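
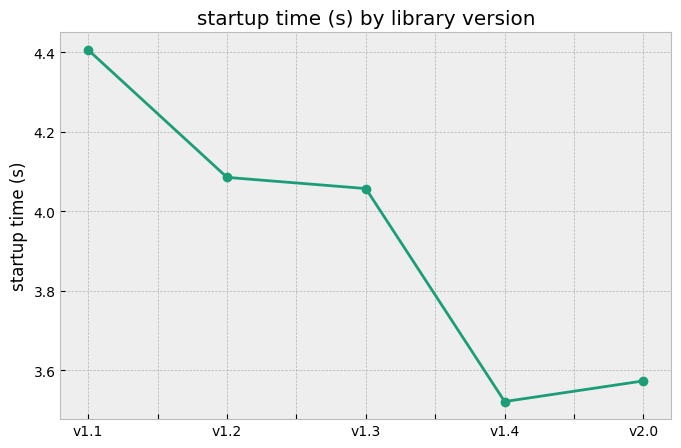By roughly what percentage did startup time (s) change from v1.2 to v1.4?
≈ -14.6%

v1.2 ≈ 4.1, v1.4 ≈ 3.5; (3.5 − 4.1) / 4.1 ≈ -14.6%.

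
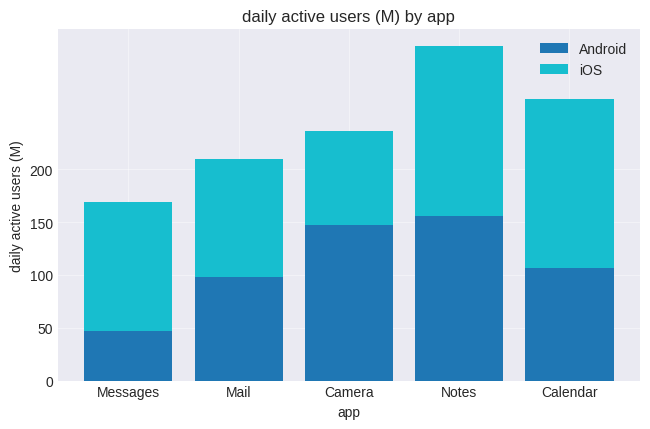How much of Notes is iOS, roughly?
iOS top ≈ 300, bottom ≈ 150; segment ≈ 150.

≈ 150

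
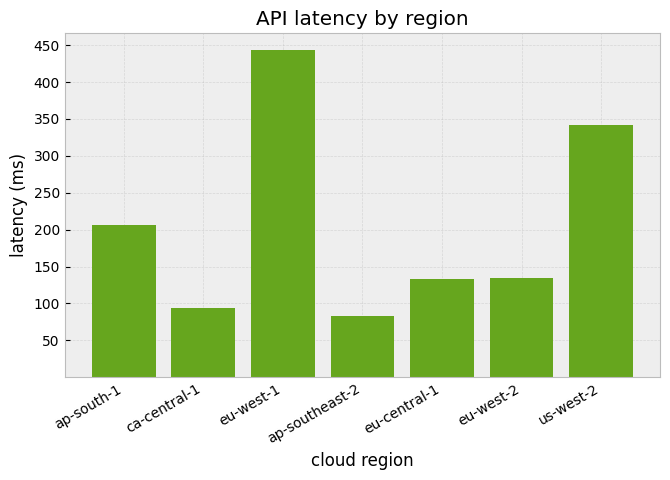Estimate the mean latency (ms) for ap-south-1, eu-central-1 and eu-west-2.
(200 + 150 + 150) / 3 ≈ 167.

≈ 167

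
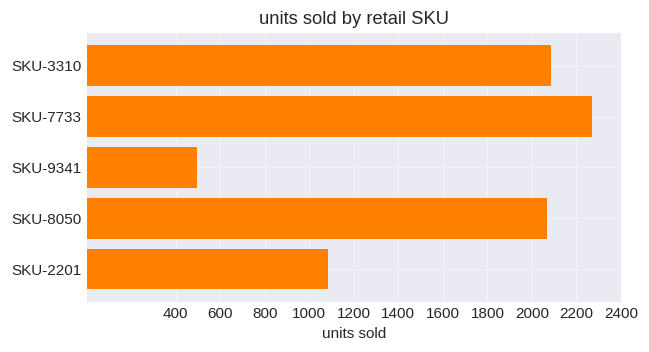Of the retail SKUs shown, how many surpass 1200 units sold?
3

Above 1200: SKU-3310, SKU-7733, SKU-8050.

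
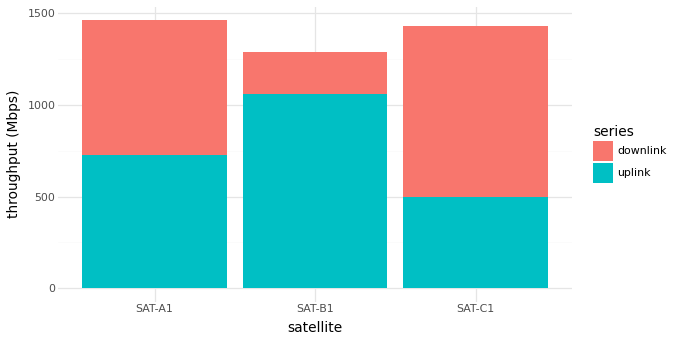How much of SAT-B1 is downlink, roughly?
≈ 200

downlink top ≈ 1200, bottom ≈ 1000; segment ≈ 200.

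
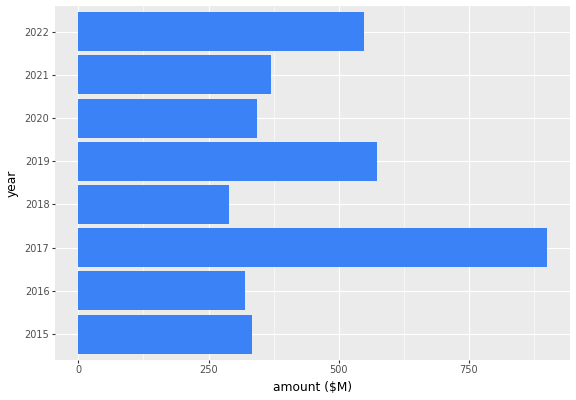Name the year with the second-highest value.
2019

Top 3: 2017 ≈ 900, 2019 ≈ 600, 2022 ≈ 500.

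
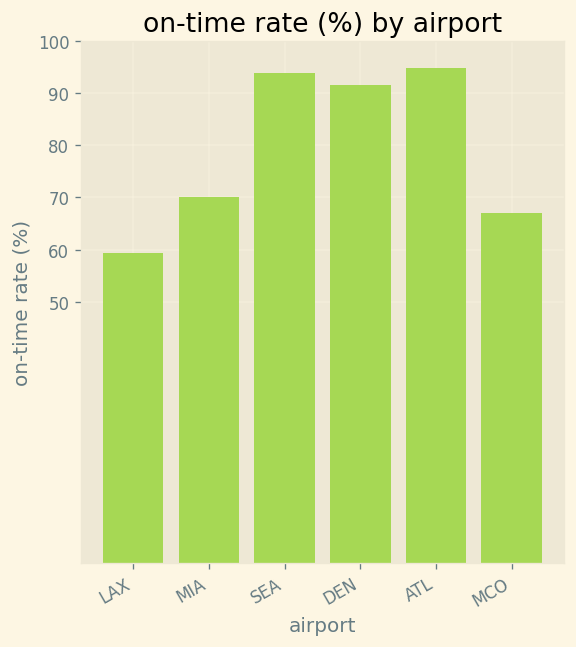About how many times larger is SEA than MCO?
≈ 1.29×

SEA ≈ 90, MCO ≈ 70; 90/70 ≈ 1.29.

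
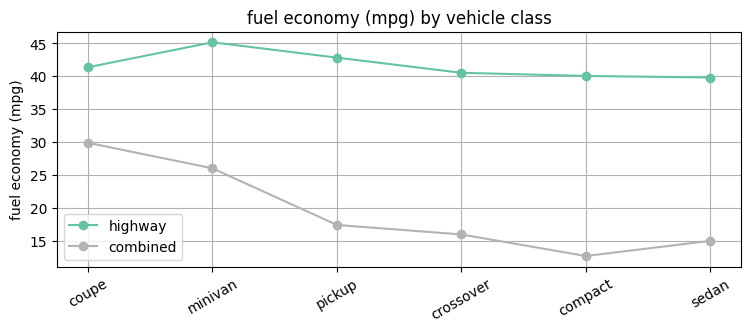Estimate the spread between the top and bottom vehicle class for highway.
Max minivan ≈ 45, min sedan ≈ 40; range ≈ 5.

≈ 5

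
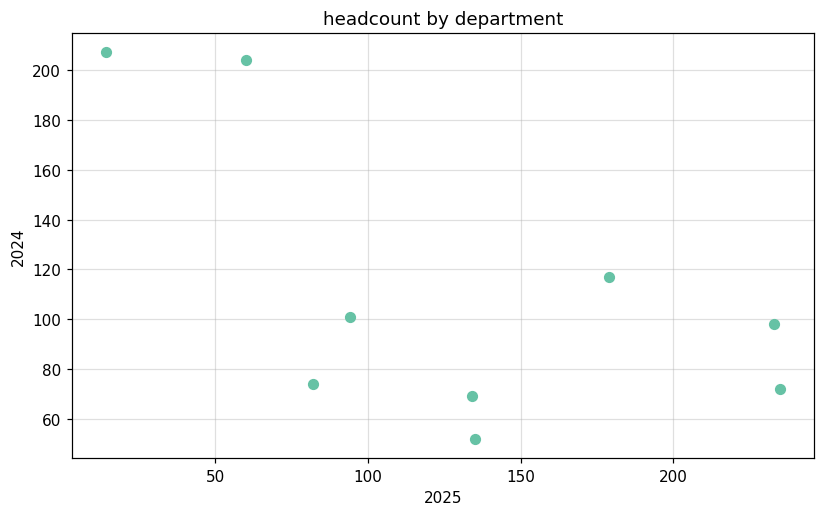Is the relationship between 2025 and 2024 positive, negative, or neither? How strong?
Points are negatively correlated; moderate (|r| ≈ 0.6).

negative, moderate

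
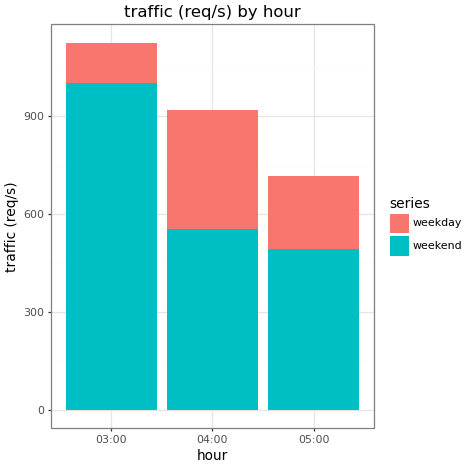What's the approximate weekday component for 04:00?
weekday top ≈ 900, bottom ≈ 600; segment ≈ 300.

≈ 300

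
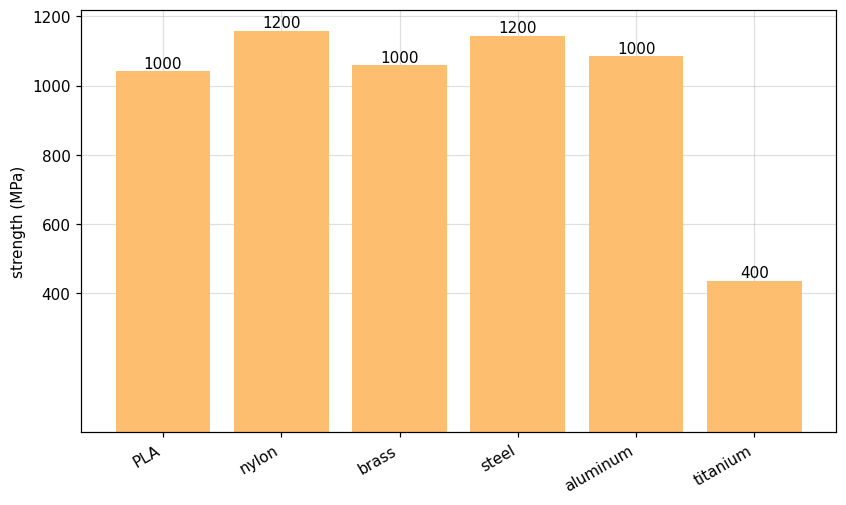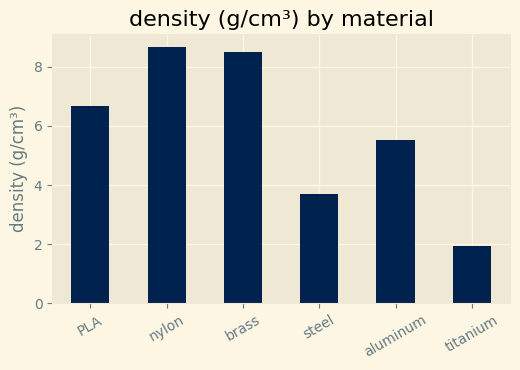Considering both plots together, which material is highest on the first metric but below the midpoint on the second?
Chart 2 median density (g/cm³) ≈ 6; below-median materials: steel, aluminum, titanium. Among those, steel has the highest strength (MPa) (≈ 1200).

steel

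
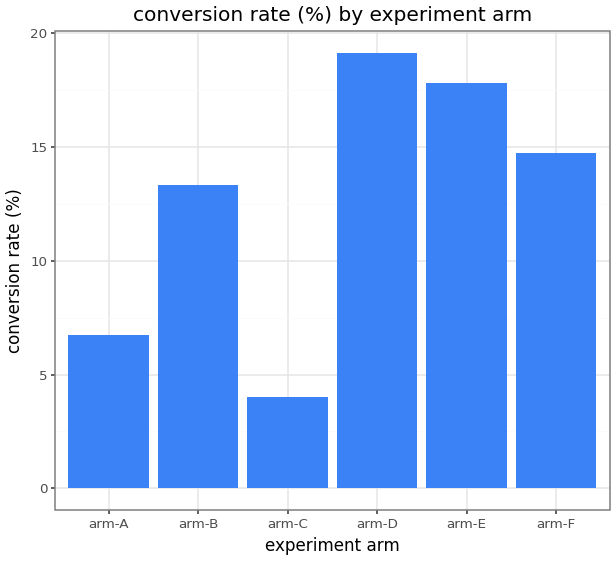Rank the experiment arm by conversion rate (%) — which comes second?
arm-E

Top 3: arm-D ≈ 20, arm-E ≈ 18, arm-F ≈ 14.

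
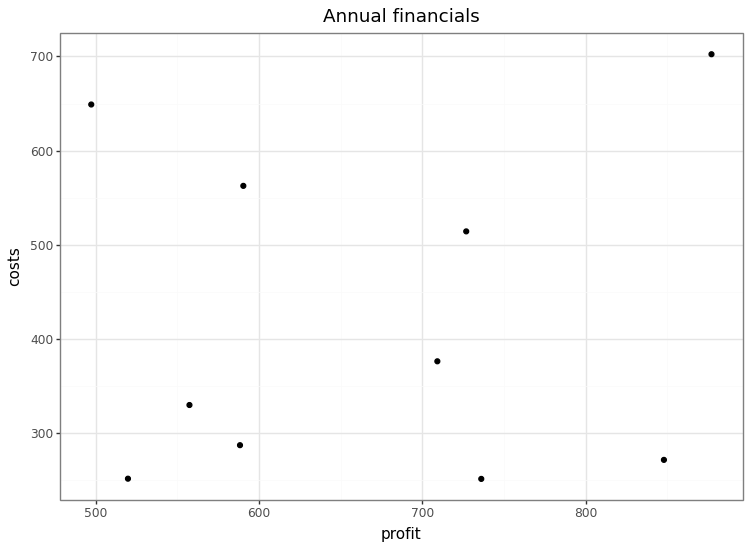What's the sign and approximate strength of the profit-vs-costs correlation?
Points are roughly uncorrelated; weak (|r| ≈ 0.1).

no clear correlation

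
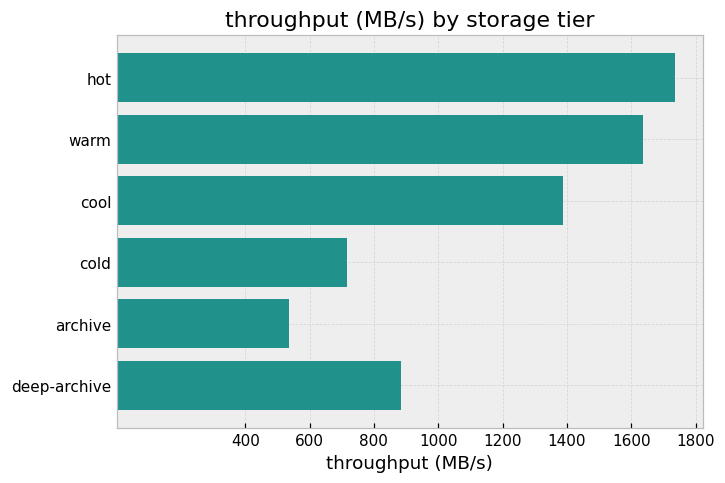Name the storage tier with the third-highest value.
cool

Top 4: hot ≈ 1800, warm ≈ 1600, cool ≈ 1400, deep-archive ≈ 800.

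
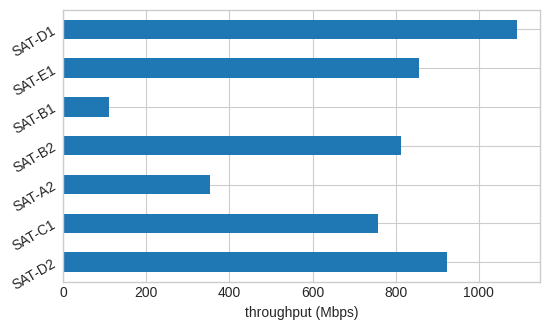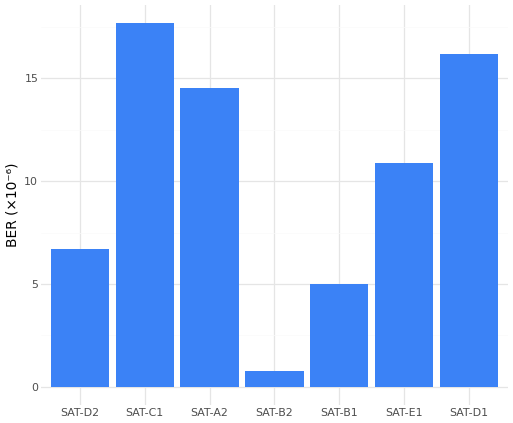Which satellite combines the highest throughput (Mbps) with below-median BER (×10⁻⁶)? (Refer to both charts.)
SAT-D2

Chart 2 median BER (×10⁻⁶) ≈ 10; below-median satellites: SAT-D2, SAT-B2, SAT-B1. Among those, SAT-D2 has the highest throughput (Mbps) (≈ 1000).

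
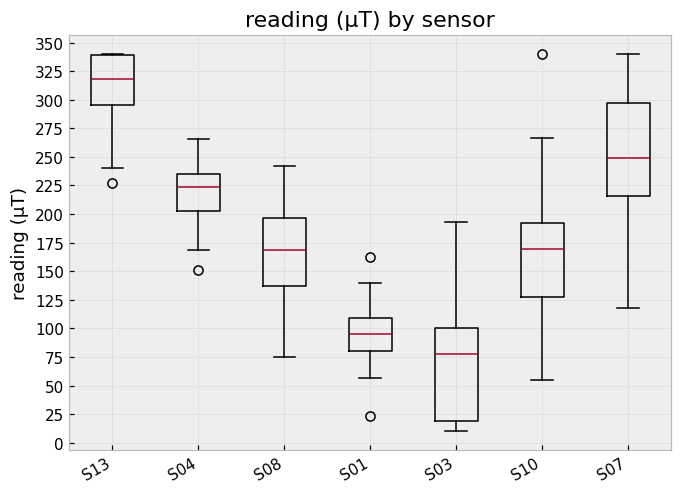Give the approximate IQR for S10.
Q3 ≈ 200, Q1 ≈ 125; IQR ≈ 75.

≈ 75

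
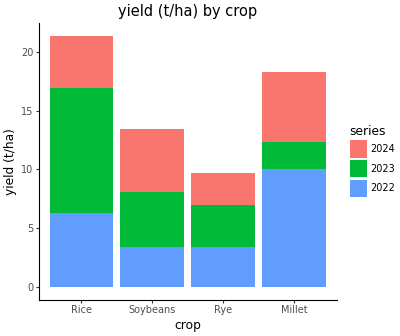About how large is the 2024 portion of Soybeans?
2024 top ≈ 14, bottom ≈ 8; segment ≈ 6.

≈ 6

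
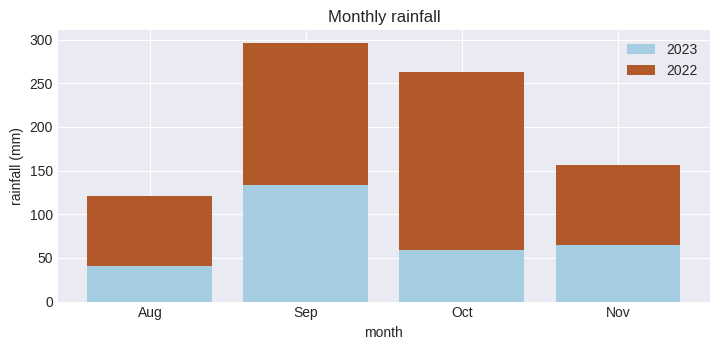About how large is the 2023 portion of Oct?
2023 top ≈ 50, bottom ≈ 0; segment ≈ 50.

≈ 50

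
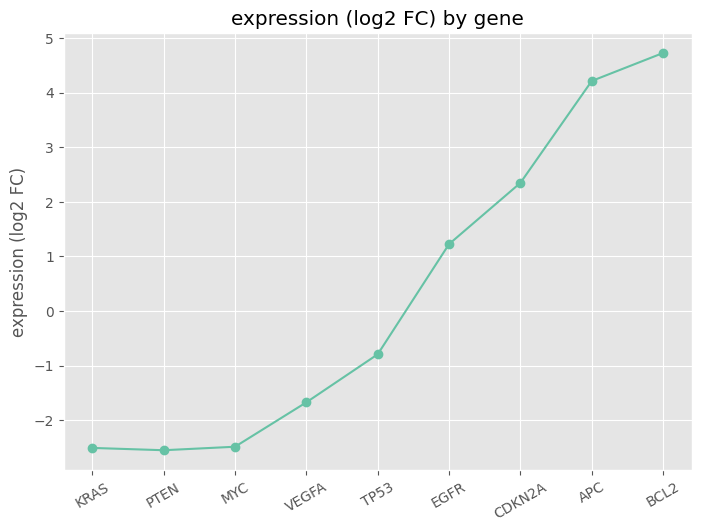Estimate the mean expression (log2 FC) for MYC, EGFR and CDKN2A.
(-2 + 1 + 2) / 3 ≈ 0.

≈ 0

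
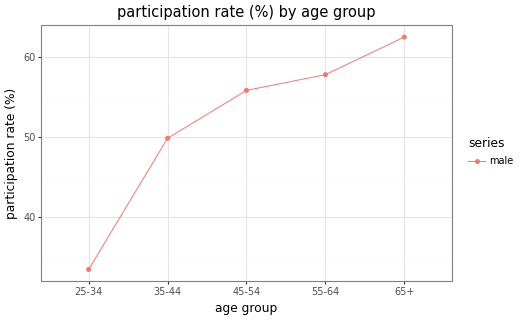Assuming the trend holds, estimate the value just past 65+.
Last three: 55, 60, 65 → slope ≈ 5/step → next ≈ 70.

≈ 70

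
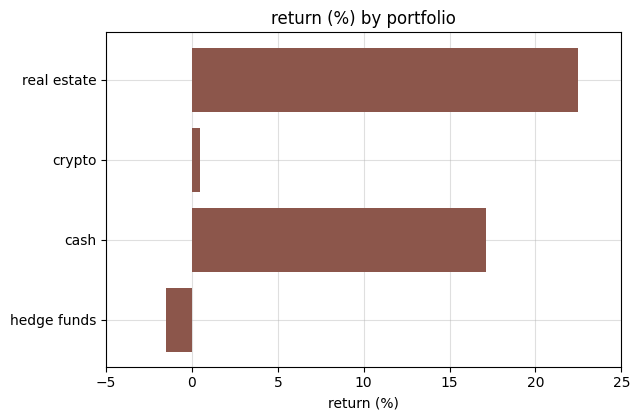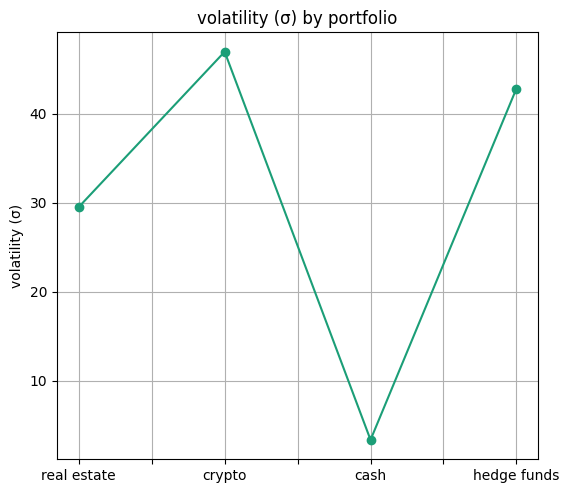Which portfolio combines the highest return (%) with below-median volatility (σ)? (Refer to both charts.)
real estate

Chart 2 median volatility (σ) ≈ 35; below-median portfolios: real estate, cash. Among those, real estate has the highest return (%) (≈ 20).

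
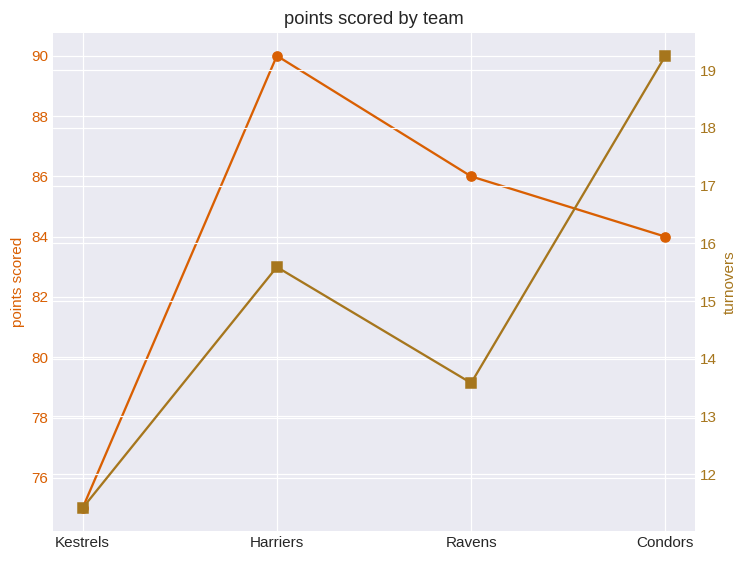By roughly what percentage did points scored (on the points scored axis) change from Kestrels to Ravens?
≈ +13.2%

Kestrels ≈ 76, Ravens ≈ 86; (86 − 76) / 76 ≈ +13.2%.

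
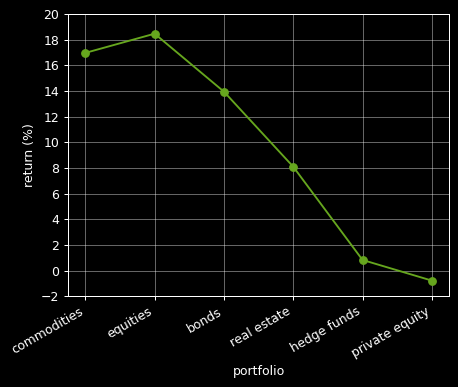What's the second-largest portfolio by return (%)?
commodities

Top 3: equities ≈ 18, commodities ≈ 16, bonds ≈ 14.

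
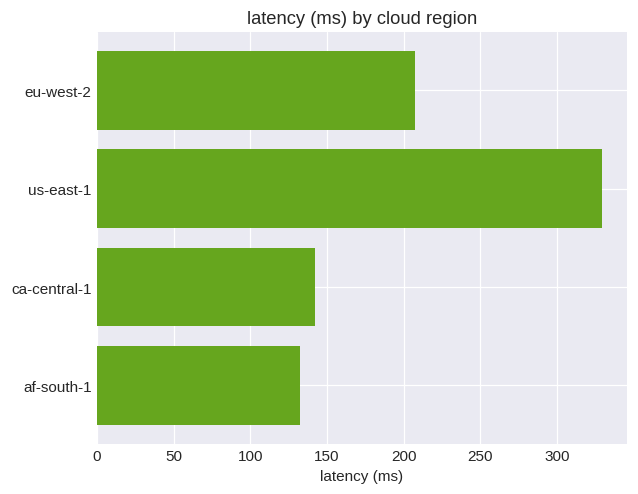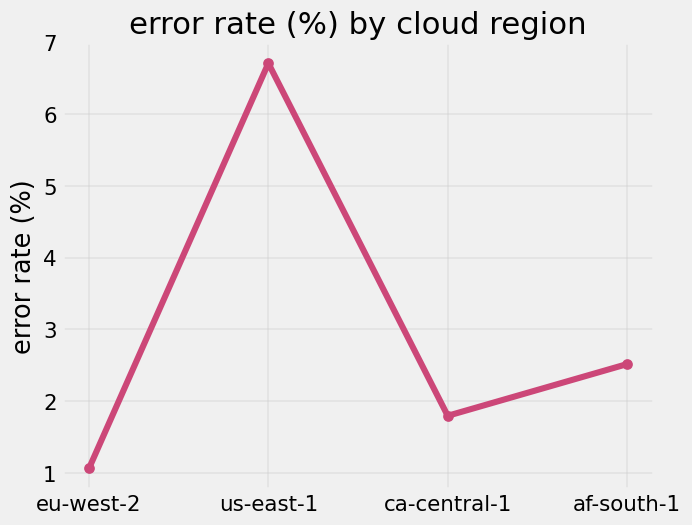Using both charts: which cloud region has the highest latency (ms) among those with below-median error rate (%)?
Chart 2 median error rate (%) ≈ 2; below-median cloud regions: eu-west-2, ca-central-1. Among those, eu-west-2 has the highest latency (ms) (≈ 200).

eu-west-2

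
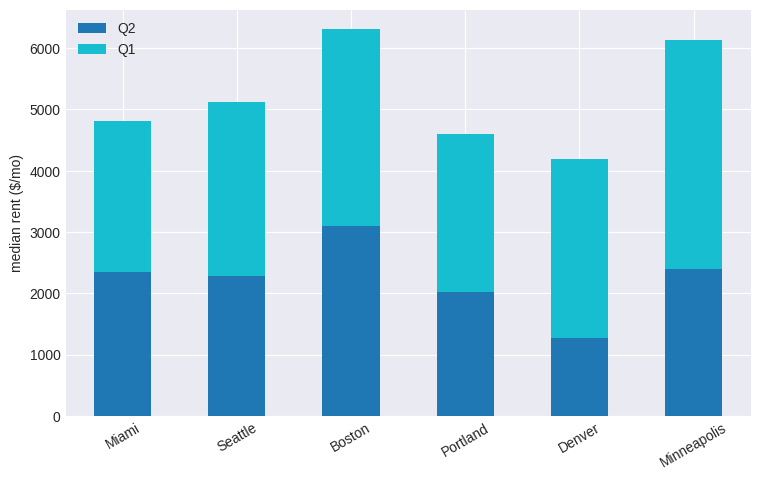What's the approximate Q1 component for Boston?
≈ 3000

Q1 top ≈ 6000, bottom ≈ 3000; segment ≈ 3000.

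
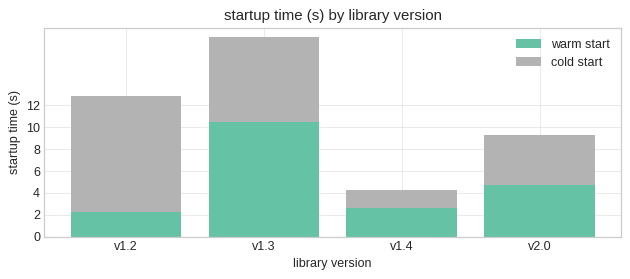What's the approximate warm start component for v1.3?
≈ 10

warm start top ≈ 10, bottom ≈ 0; segment ≈ 10.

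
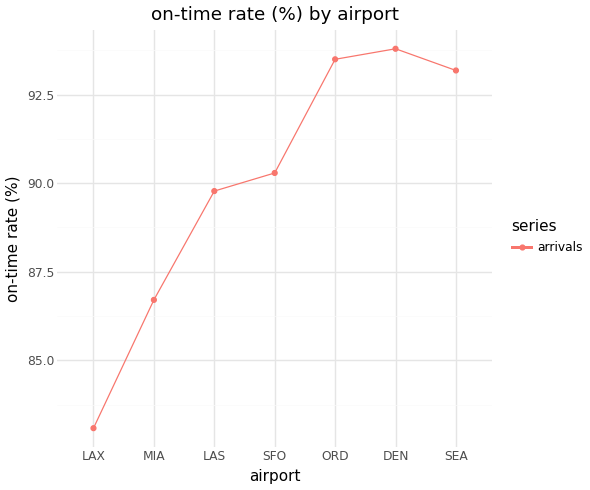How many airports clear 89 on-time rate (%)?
5

Above 89: LAS, SFO, ORD, DEN, SEA.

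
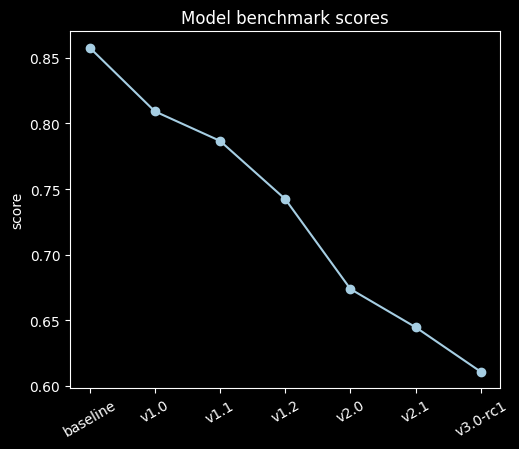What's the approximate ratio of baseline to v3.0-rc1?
baseline ≈ 0.85, v3.0-rc1 ≈ 0.60; 0.85/0.60 ≈ 1.42.

≈ 1.42×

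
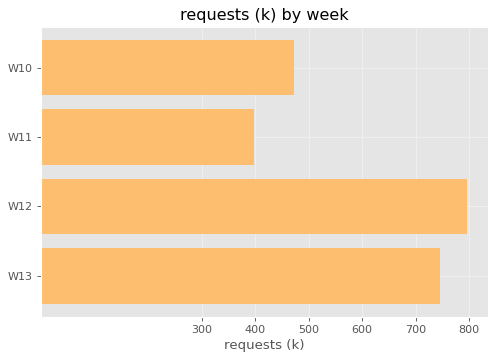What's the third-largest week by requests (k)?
W10

Top 4: W12 ≈ 800, W13 ≈ 700, W10 ≈ 500, W11 ≈ 400.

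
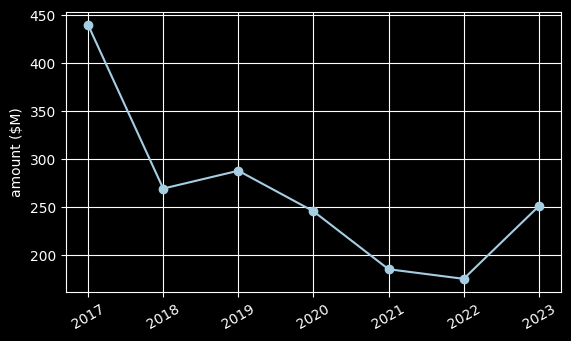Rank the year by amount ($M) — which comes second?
2019

Top 3: 2017 ≈ 450, 2019 ≈ 300, 2018 ≈ 275.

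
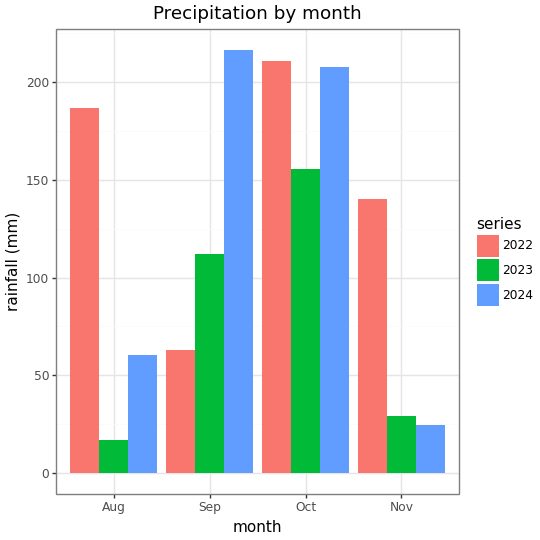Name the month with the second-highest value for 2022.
Top 3 for 2022: Oct ≈ 220, Aug ≈ 180, Nov ≈ 140.

Aug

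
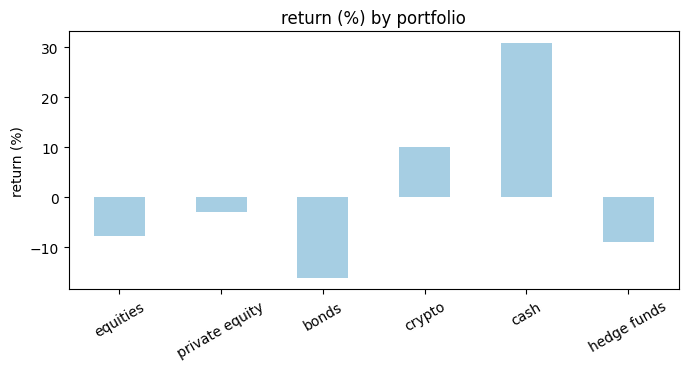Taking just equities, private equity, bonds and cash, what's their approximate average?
≈ 0

(-10 + -5 + -15 + 30) / 4 ≈ 0.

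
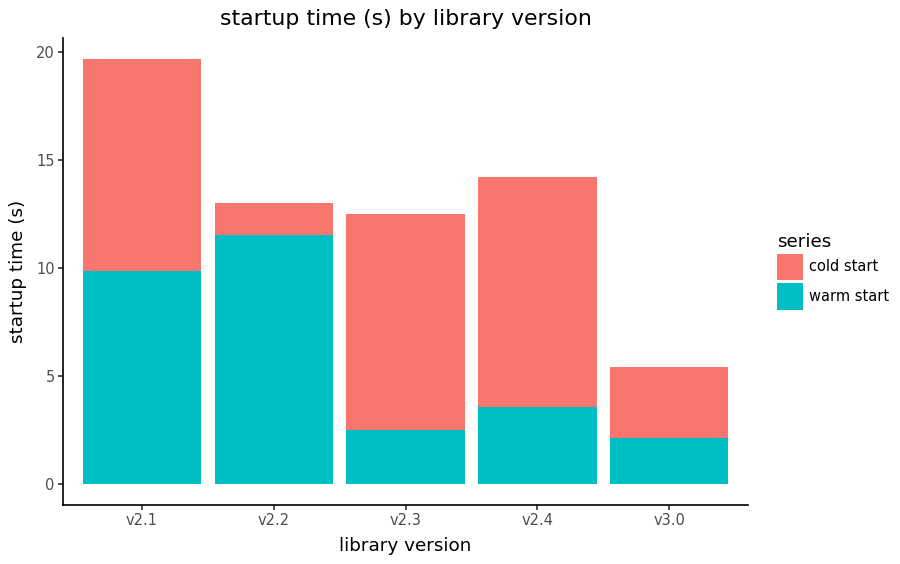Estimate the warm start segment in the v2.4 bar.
warm start top ≈ 4, bottom ≈ 0; segment ≈ 4.

≈ 4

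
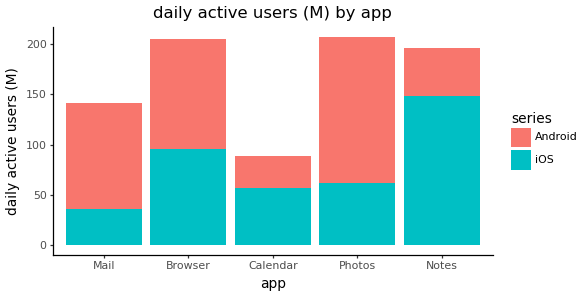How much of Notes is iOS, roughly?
≈ 140

iOS top ≈ 140, bottom ≈ 0; segment ≈ 140.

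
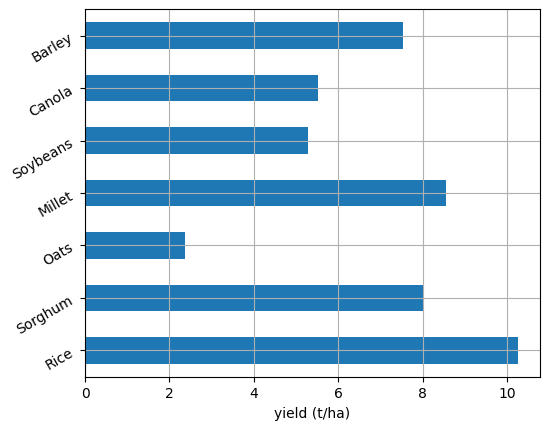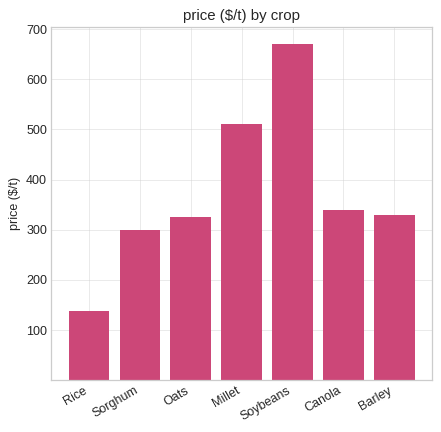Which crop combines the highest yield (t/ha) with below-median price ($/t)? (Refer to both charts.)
Rice

Chart 2 median price ($/t) ≈ 300; below-median crops: Rice, Sorghum, Oats. Among those, Rice has the highest yield (t/ha) (≈ 10).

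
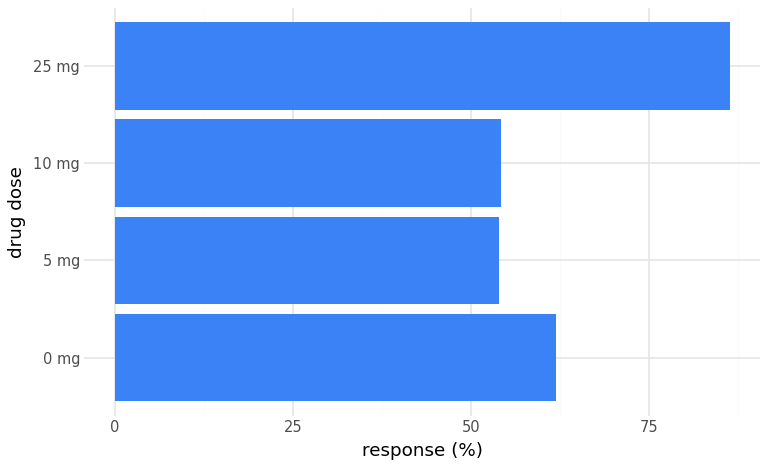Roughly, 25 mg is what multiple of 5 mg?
25 mg ≈ 90, 5 mg ≈ 50; 90/50 ≈ 1.8.

≈ 1.8×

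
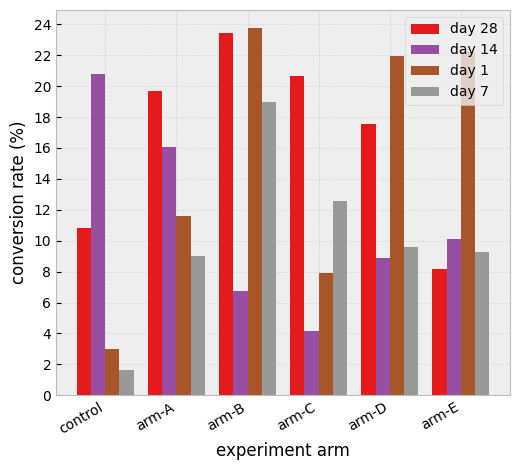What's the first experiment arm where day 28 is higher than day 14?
arm-A

control: day 28 ≈ 10 vs day 14 ≈ 20 (not yet); arm-A: day 28 ≈ 20 vs day 14 ≈ 16 (first crossover).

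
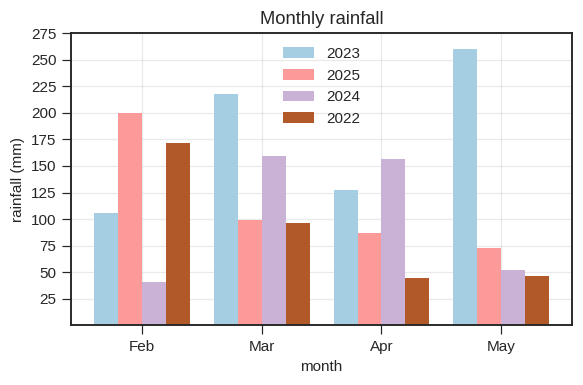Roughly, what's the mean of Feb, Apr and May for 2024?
(50 + 150 + 50) / 3 ≈ 83.

≈ 83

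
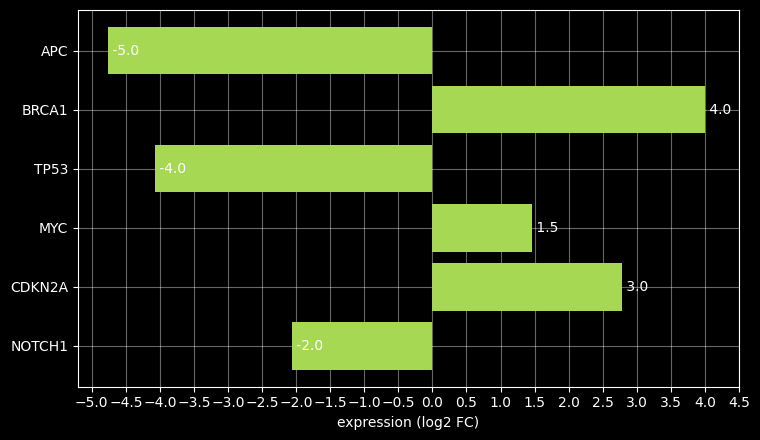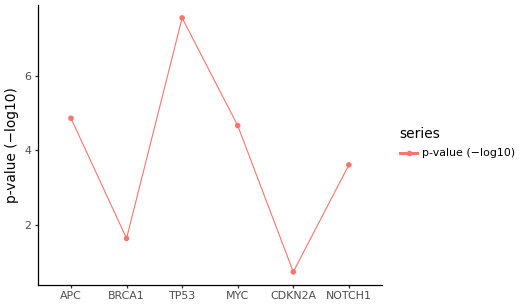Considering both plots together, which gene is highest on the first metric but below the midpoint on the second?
BRCA1

Chart 2 median p-value (−log10) ≈ 4; below-median genes: BRCA1, CDKN2A, NOTCH1. Among those, BRCA1 has the highest expression (log2 FC) (≈ 4).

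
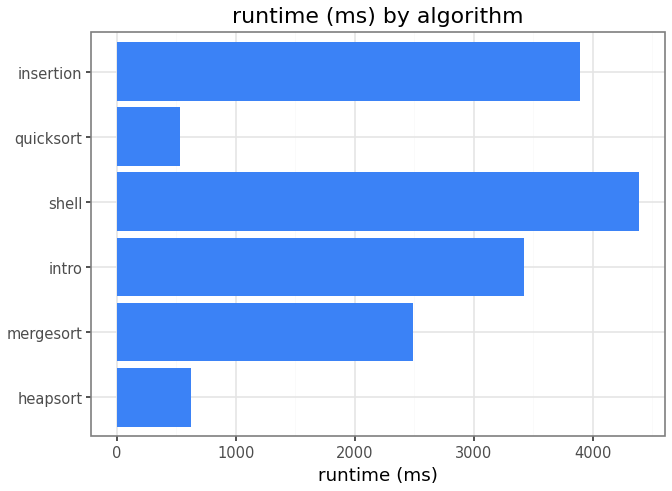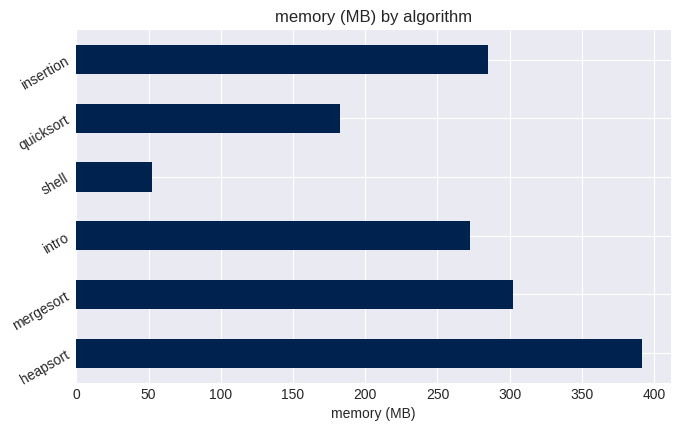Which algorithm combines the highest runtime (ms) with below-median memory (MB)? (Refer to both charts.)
Chart 2 median memory (MB) ≈ 300; below-median algorithms: intro, shell, quicksort. Among those, shell has the highest runtime (ms) (≈ 4500).

shell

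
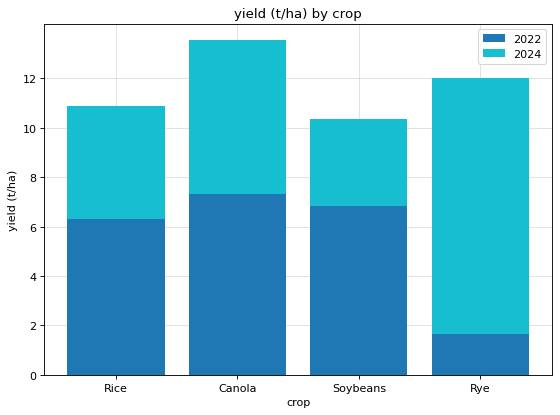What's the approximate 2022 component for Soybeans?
≈ 6

2022 top ≈ 6, bottom ≈ 0; segment ≈ 6.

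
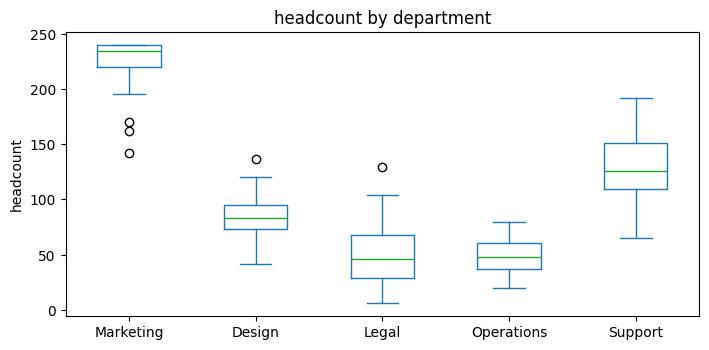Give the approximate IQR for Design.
≈ 20

Q3 ≈ 100, Q1 ≈ 80; IQR ≈ 20.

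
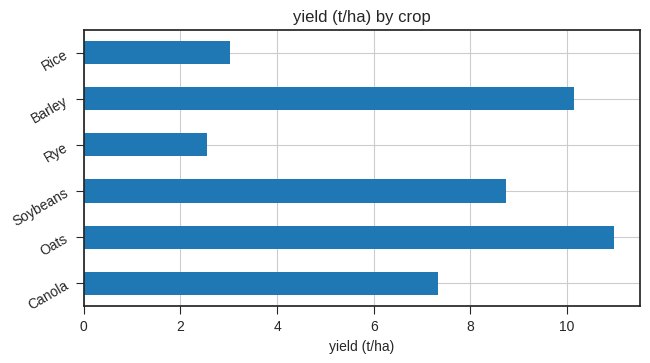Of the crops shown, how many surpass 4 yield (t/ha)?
Above 4: Canola, Oats, Soybeans, Barley.

4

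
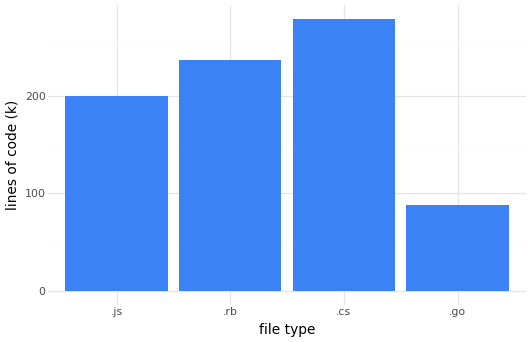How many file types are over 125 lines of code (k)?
3

Above 125: .js, .rb, .cs.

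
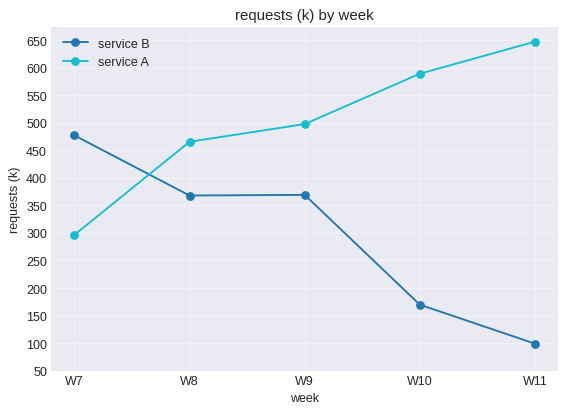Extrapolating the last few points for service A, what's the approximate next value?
≈ 725

Last three: 500, 600, 650 → slope ≈ 75/step → next ≈ 725.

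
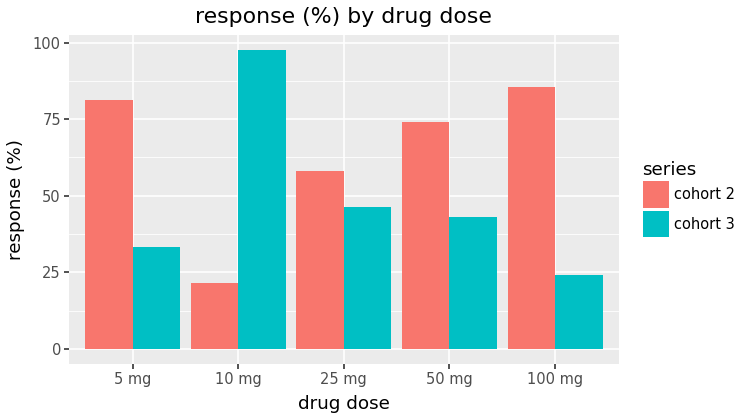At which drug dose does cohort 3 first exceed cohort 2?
5 mg: cohort 3 ≈ 30 vs cohort 2 ≈ 80 (not yet); 10 mg: cohort 3 ≈ 100 vs cohort 2 ≈ 20 (first crossover).

10 mg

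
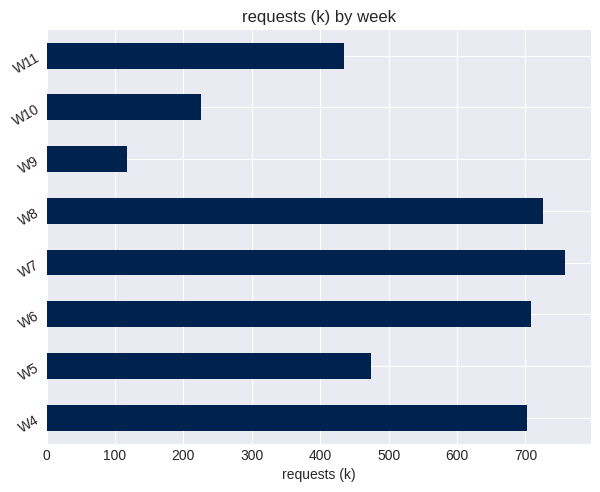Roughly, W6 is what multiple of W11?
≈ 1.75×

W6 ≈ 700, W11 ≈ 400; 700/400 ≈ 1.75.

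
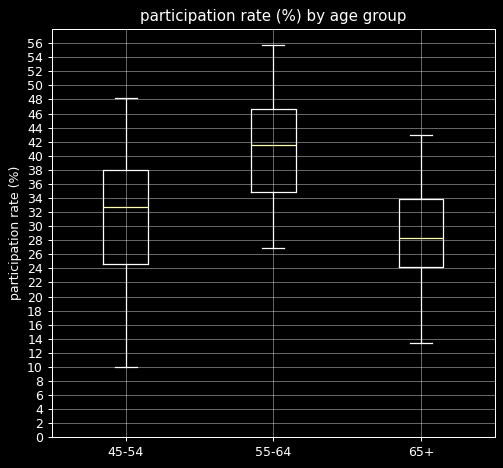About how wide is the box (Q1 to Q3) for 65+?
≈ 10

Q3 ≈ 34, Q1 ≈ 24; IQR ≈ 10.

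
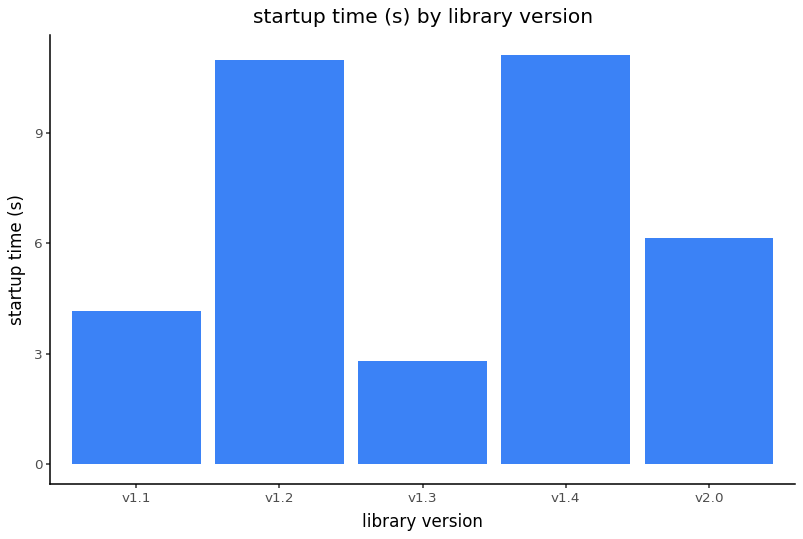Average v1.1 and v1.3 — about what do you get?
(4 + 3) / 2 ≈ 4.

≈ 4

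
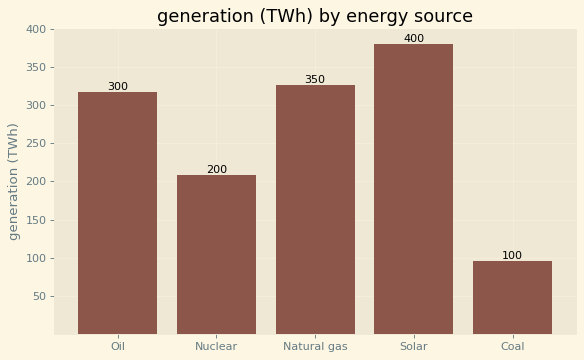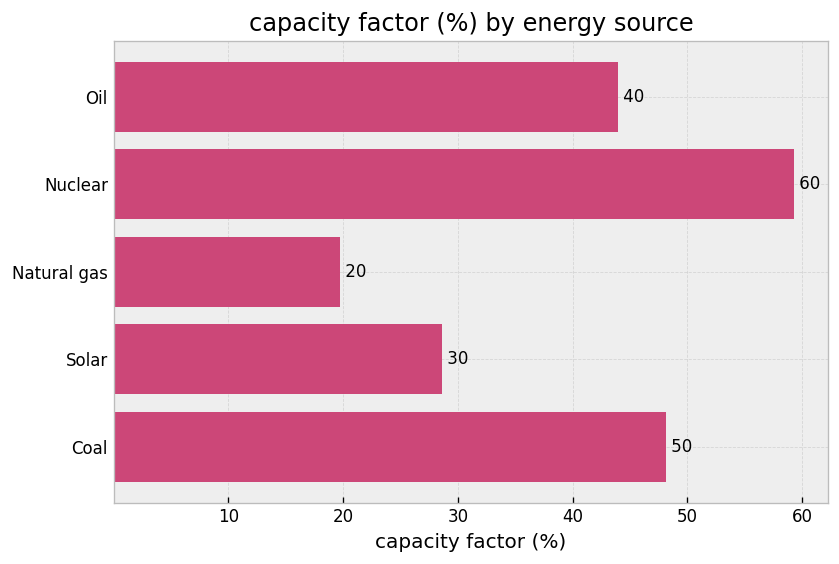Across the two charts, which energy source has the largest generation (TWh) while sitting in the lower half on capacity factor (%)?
Solar

Chart 2 median capacity factor (%) ≈ 40; below-median energy sources: Natural gas, Solar. Among those, Solar has the highest generation (TWh) (≈ 400).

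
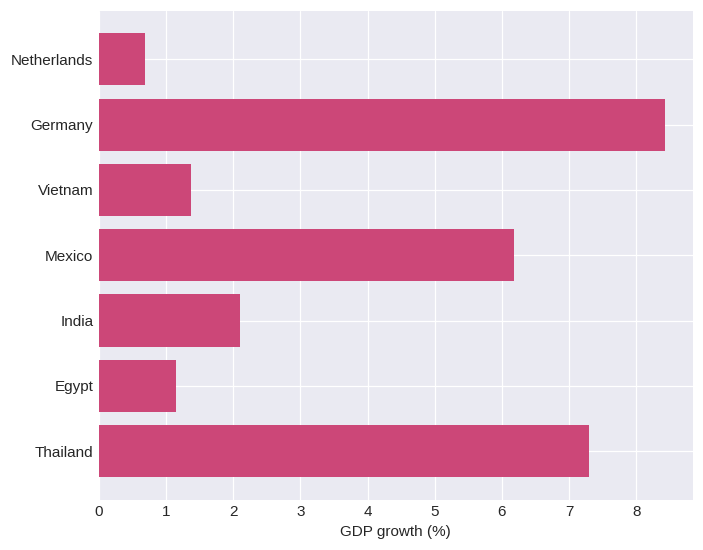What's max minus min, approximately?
Max Germany ≈ 8, min Netherlands ≈ 1; range ≈ 7.

≈ 7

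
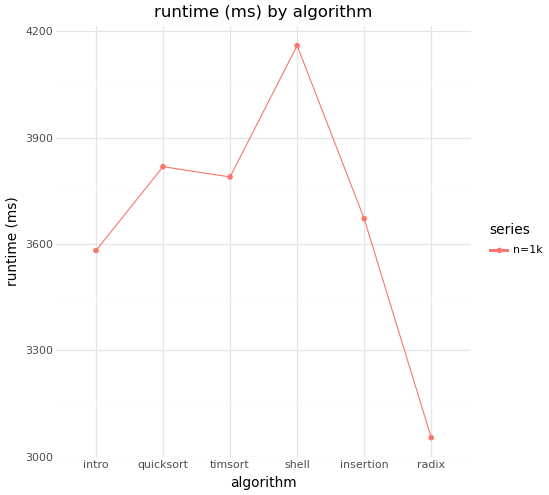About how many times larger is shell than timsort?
≈ 1.11×

shell ≈ 4200, timsort ≈ 3800; 4200/3800 ≈ 1.11.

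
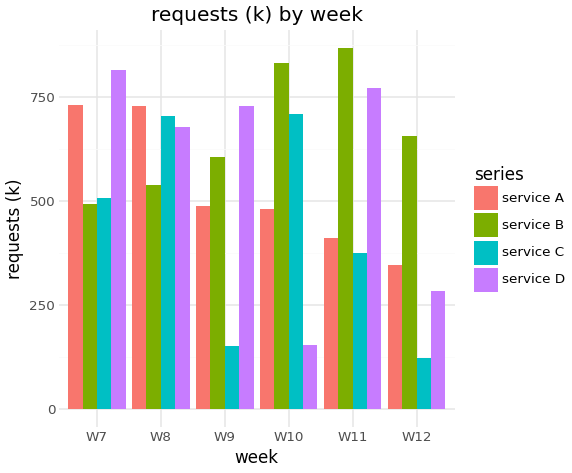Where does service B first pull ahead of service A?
W9

W8: service B ≈ 500 vs service A ≈ 700 (not yet); W9: service B ≈ 600 vs service A ≈ 500 (first crossover).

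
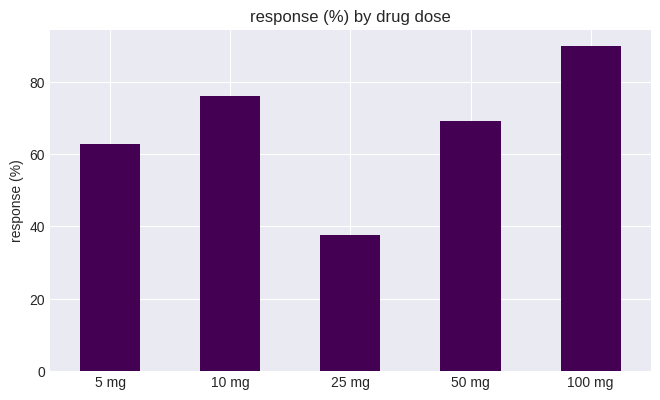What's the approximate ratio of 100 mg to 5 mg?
100 mg ≈ 90, 5 mg ≈ 60; 90/60 ≈ 1.5.

≈ 1.5×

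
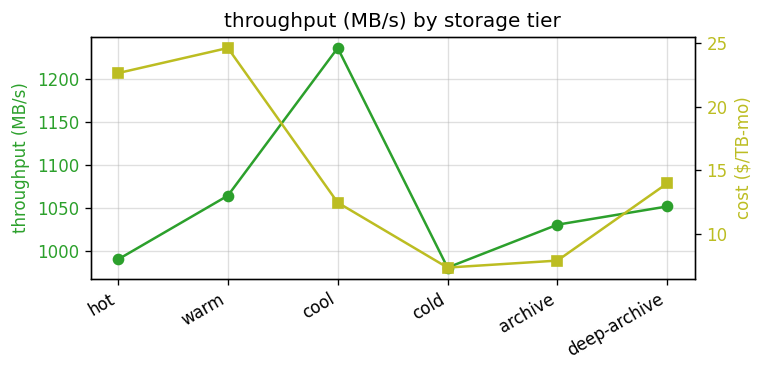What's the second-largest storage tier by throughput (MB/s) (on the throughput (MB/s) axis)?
warm

Top 3 (on the throughput (MB/s) axis): cool ≈ 1225, warm ≈ 1075, deep-archive ≈ 1050.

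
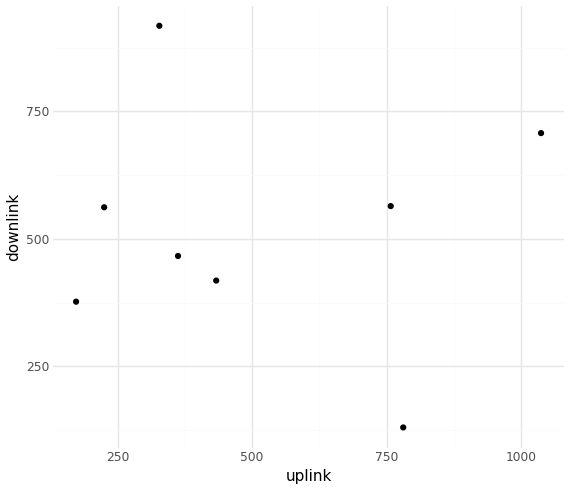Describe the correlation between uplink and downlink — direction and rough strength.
no clear correlation

Points are roughly uncorrelated; weak (|r| ≈ 0.0).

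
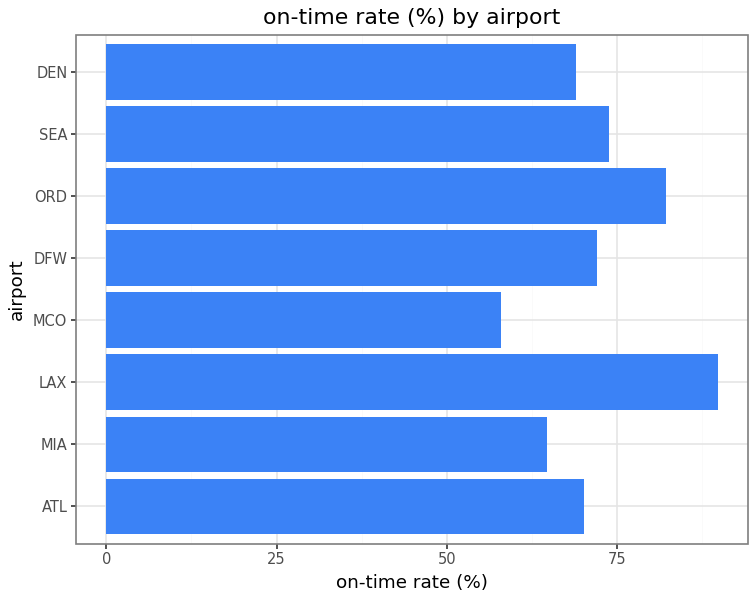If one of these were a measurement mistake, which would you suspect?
LAX

LAX ≈ 90; the rest sit between ≈ 60 and ≈ 80.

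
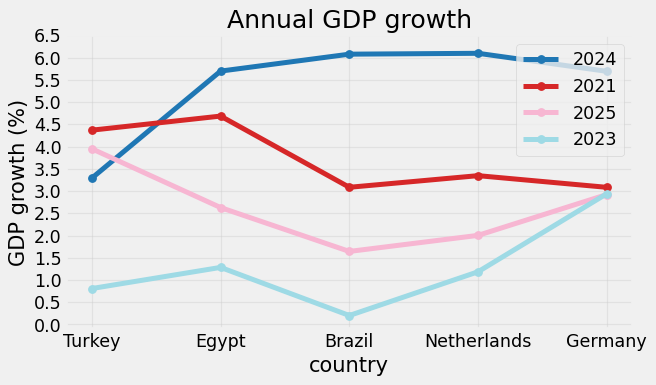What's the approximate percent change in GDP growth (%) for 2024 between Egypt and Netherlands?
Egypt ≈ 5.5, Netherlands ≈ 6.0; (6.0 − 5.5) / 5.5 ≈ +9.1%.

≈ +9.1%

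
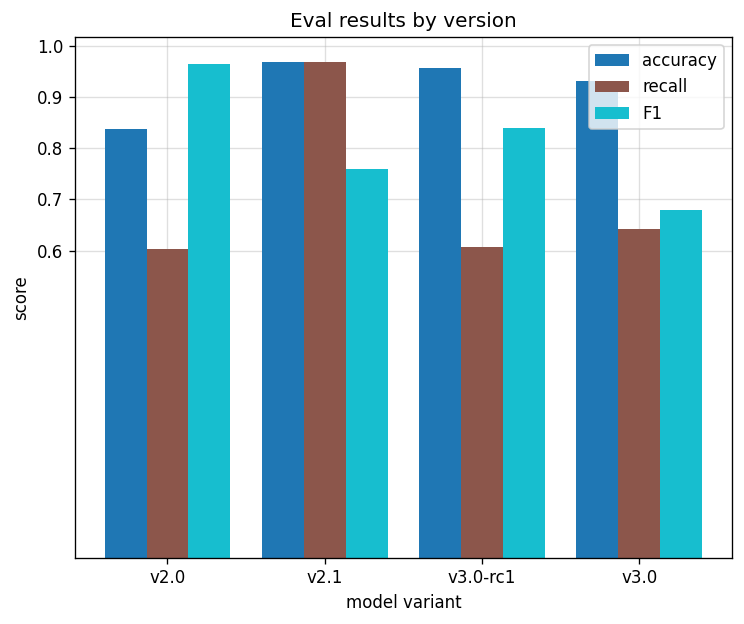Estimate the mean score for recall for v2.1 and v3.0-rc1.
(1.0 + 0.6) / 2 ≈ 0.8.

≈ 0.8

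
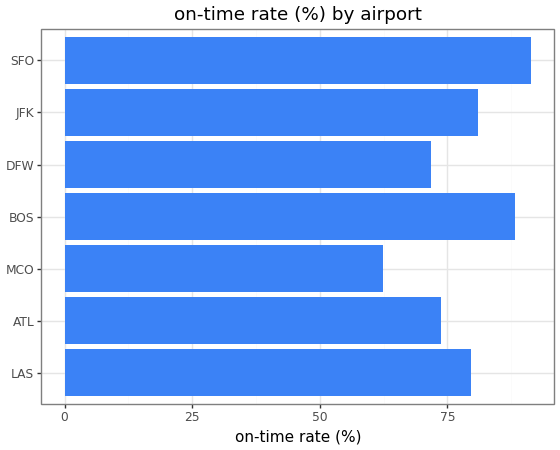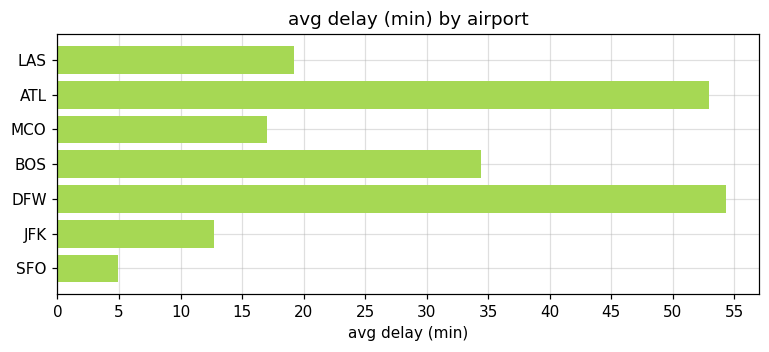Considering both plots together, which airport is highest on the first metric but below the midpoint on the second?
Chart 2 median avg delay (min) ≈ 20; below-median airports: MCO, JFK, SFO. Among those, SFO has the highest on-time rate (%) (≈ 90).

SFO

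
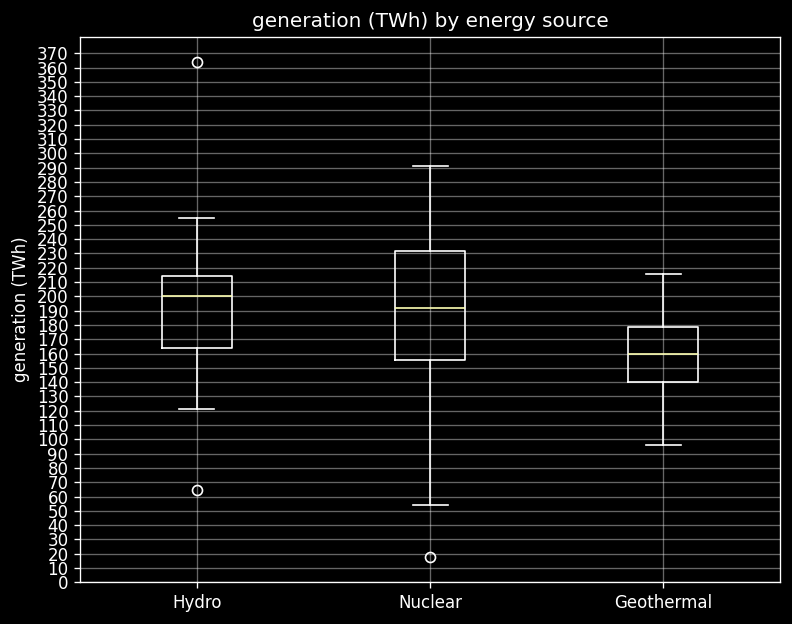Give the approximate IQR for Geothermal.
Q3 ≈ 180, Q1 ≈ 140; IQR ≈ 40.

≈ 40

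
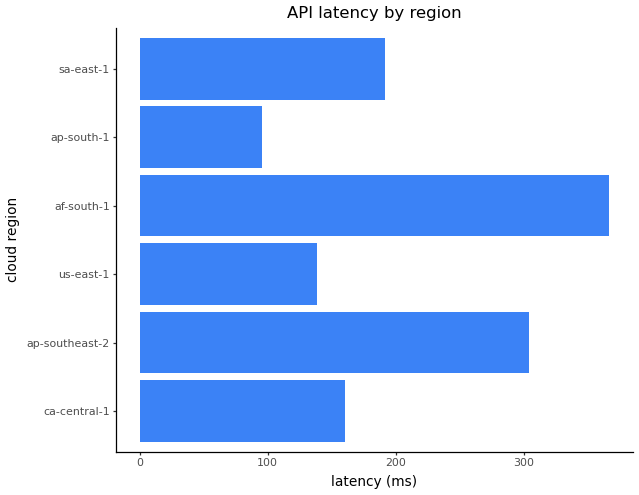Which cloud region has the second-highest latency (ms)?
ap-southeast-2

Top 3: af-south-1 ≈ 350, ap-southeast-2 ≈ 300, sa-east-1 ≈ 200.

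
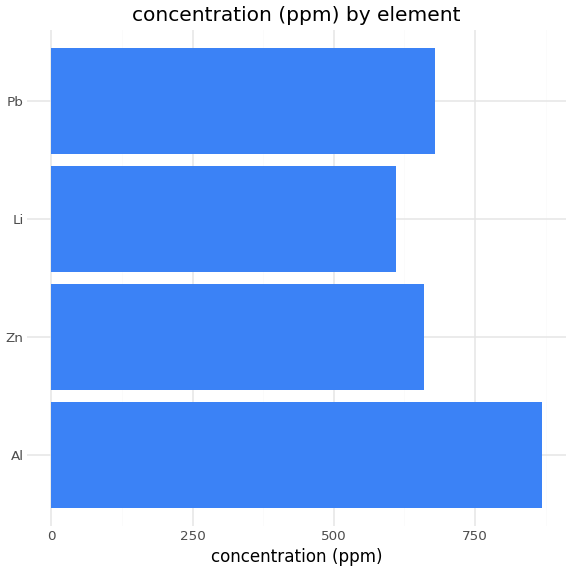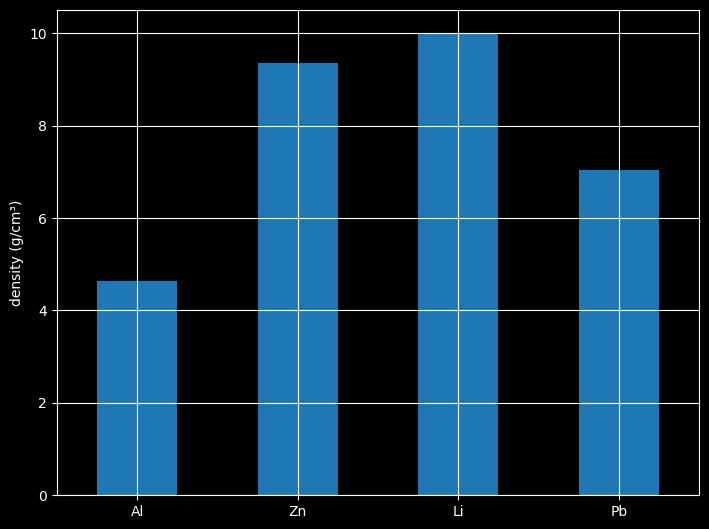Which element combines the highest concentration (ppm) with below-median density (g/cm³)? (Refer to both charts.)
Al

Chart 2 median density (g/cm³) ≈ 8; below-median elements: Al, Pb. Among those, Al has the highest concentration (ppm) (≈ 900).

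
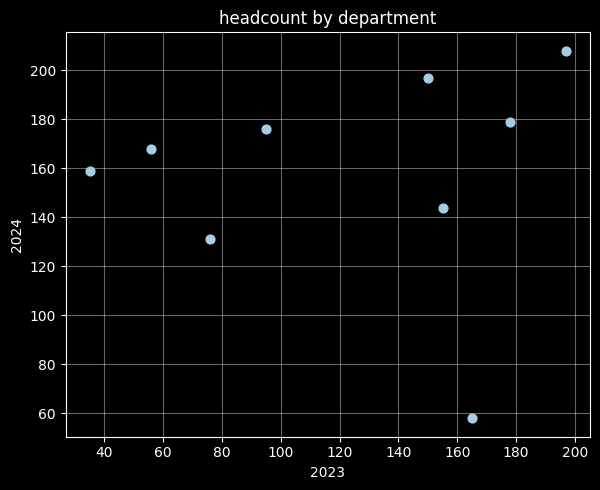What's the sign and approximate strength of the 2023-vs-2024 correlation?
Points are roughly uncorrelated; weak (|r| ≈ 0.1).

no clear correlation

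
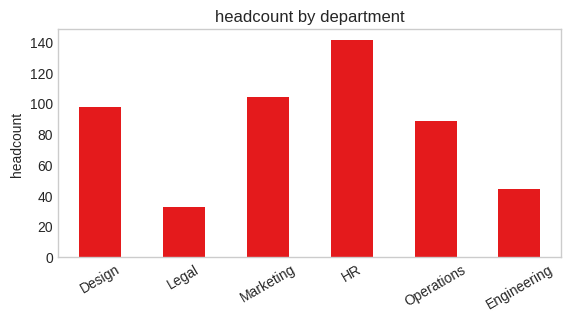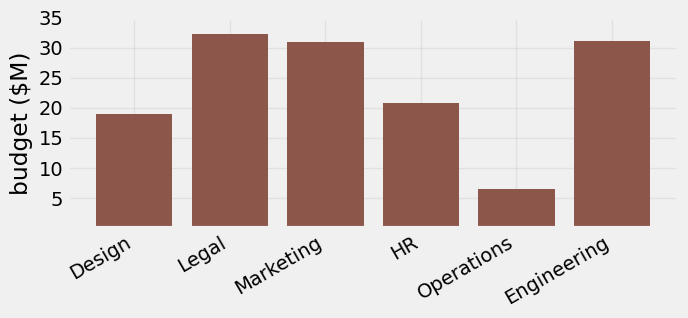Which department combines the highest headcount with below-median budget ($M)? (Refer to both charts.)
Chart 2 median budget ($M) ≈ 25; below-median departments: Design, HR, Operations. Among those, HR has the highest headcount (≈ 140).

HR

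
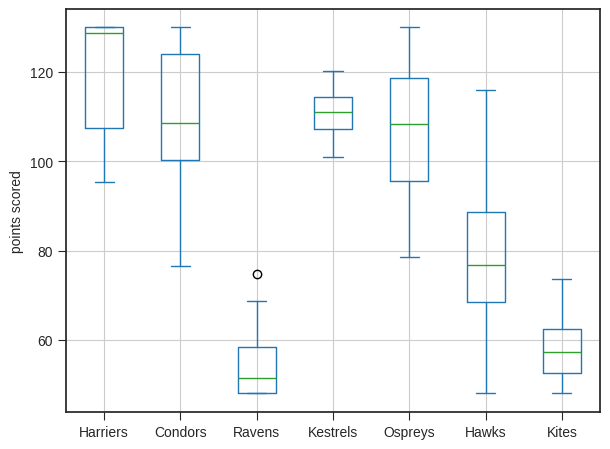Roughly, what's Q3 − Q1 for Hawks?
≈ 20

Q3 ≈ 90, Q1 ≈ 70; IQR ≈ 20.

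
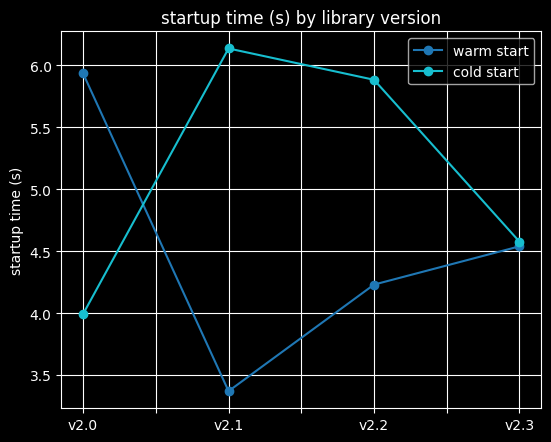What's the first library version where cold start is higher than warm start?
v2.0: cold start ≈ 4.0 vs warm start ≈ 6.0 (not yet); v2.1: cold start ≈ 6.0 vs warm start ≈ 3.5 (first crossover).

v2.1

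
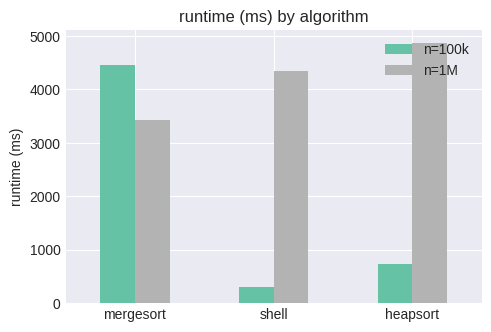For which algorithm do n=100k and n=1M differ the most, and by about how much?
heapsort, ≈ 4500 ms

heapsort: n=100k ≈ 500, n=1M ≈ 5000 → gap ≈ 4500. Next-largest (shell) is only ≈ 4000.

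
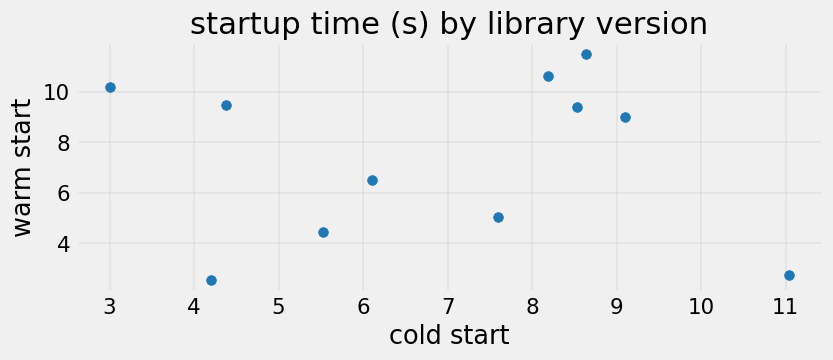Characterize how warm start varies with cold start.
Points are roughly uncorrelated; weak (|r| ≈ 0.0).

no clear correlation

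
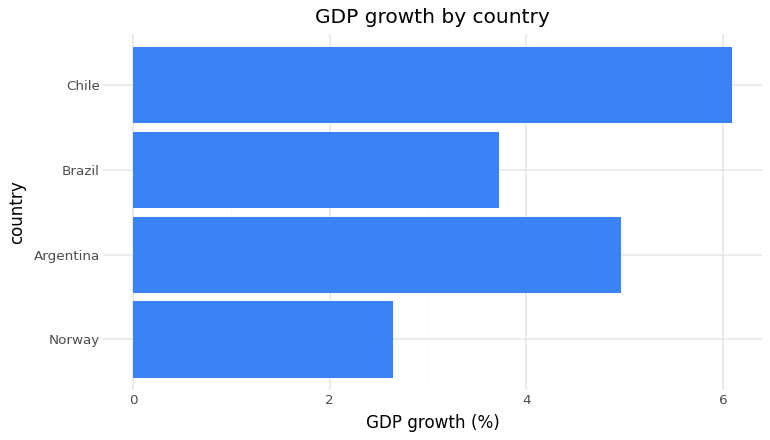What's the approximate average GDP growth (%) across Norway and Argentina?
≈ 4

(3 + 5) / 2 ≈ 4.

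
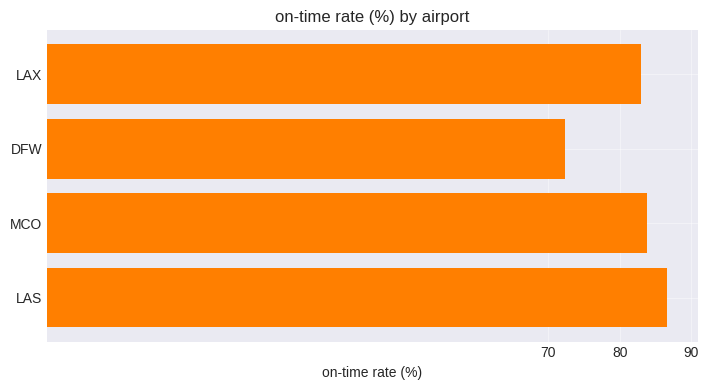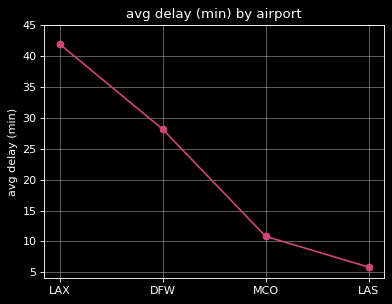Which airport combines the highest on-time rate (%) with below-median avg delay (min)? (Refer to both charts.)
Chart 2 median avg delay (min) ≈ 20; below-median airports: MCO, LAS. Among those, LAS has the highest on-time rate (%) (≈ 90).

LAS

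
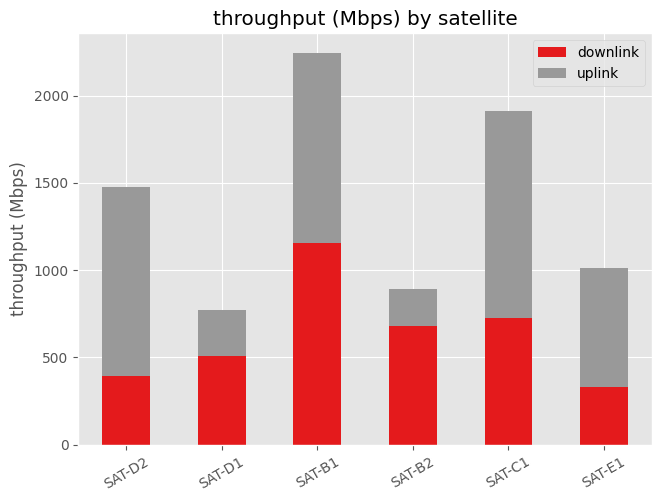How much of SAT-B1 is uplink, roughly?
uplink top ≈ 2200, bottom ≈ 1200; segment ≈ 1000.

≈ 1000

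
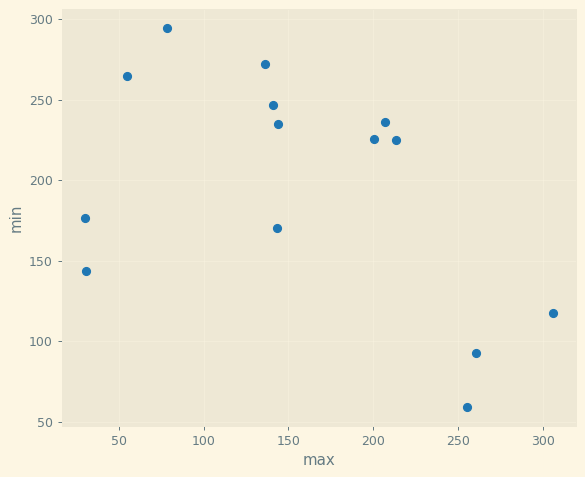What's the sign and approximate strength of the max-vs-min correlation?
negative, moderate

Points are negatively correlated; moderate (|r| ≈ 0.5).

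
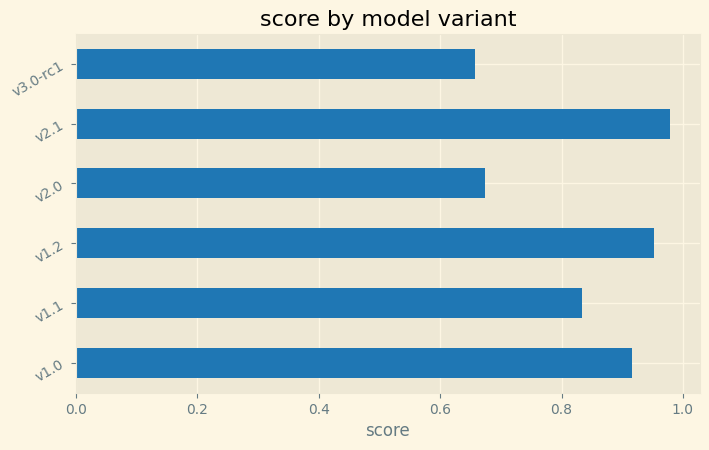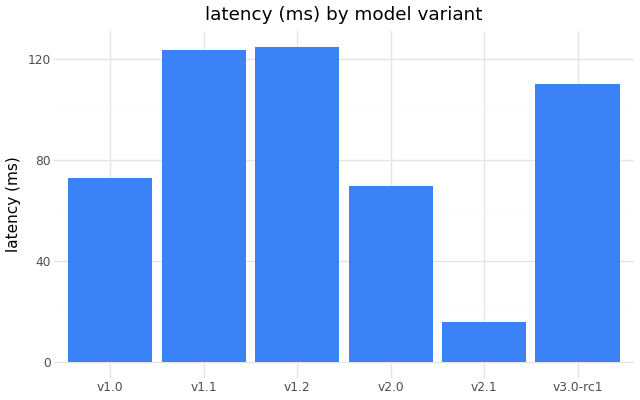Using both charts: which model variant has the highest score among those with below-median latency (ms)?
v2.1

Chart 2 median latency (ms) ≈ 100; below-median model variants: v1.0, v2.0, v2.1. Among those, v2.1 has the highest score (≈ 1).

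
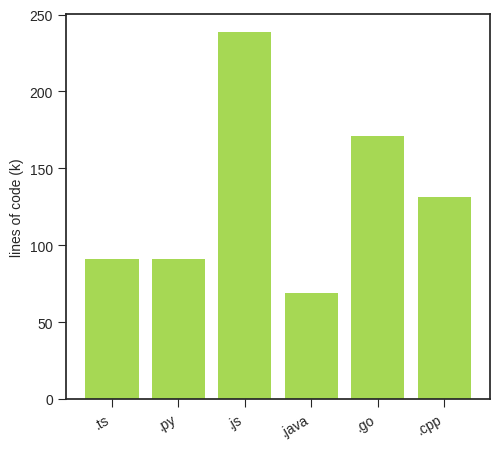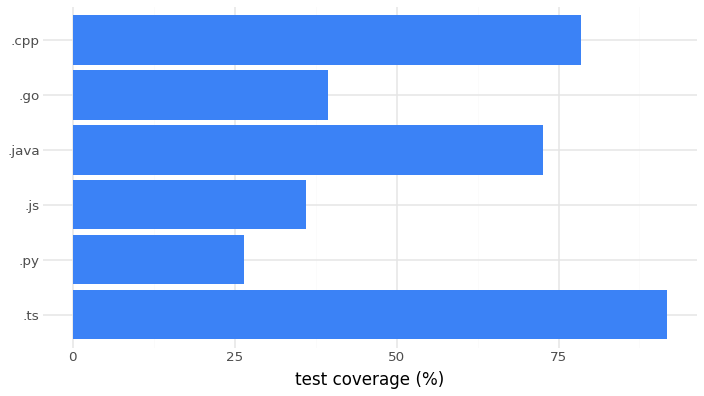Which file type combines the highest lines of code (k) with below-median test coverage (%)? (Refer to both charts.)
.js

Chart 2 median test coverage (%) ≈ 60; below-median file types: .py, .js, .go. Among those, .js has the highest lines of code (k) (≈ 250).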